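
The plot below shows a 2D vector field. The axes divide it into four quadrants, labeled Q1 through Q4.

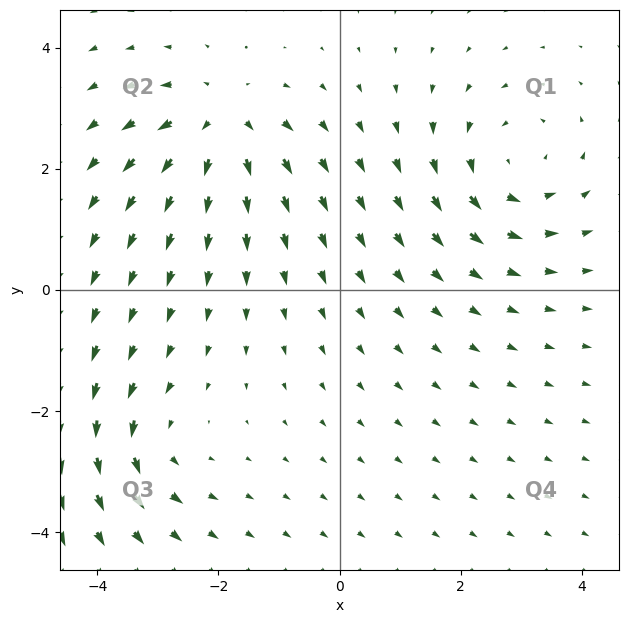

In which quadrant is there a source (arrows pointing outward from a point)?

Q2

The source sits at approximately (-2.0, 2.7), which lies in quadrant Q2. The divergence there is about +5, positive as expected for a source.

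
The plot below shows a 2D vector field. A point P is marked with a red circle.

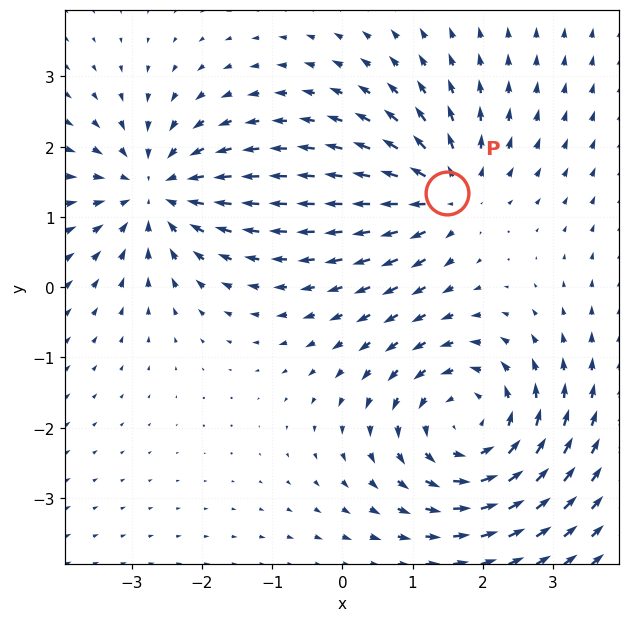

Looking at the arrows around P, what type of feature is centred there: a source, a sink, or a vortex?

source

At P (1.5, 1.3) the arrows spread outward. Divergence about +5, curl ≈0 — positive divergence with near-zero curl is a source.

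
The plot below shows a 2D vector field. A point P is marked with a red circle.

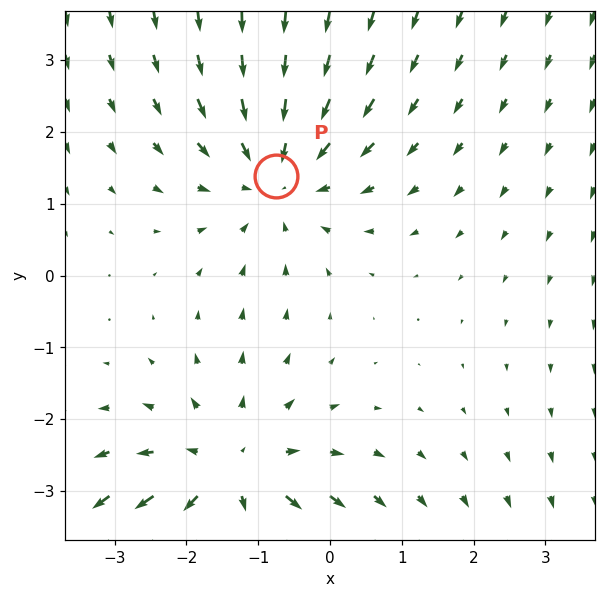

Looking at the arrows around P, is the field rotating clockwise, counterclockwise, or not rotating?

Near P at (-0.7, 1.4) the arrows show no circulation. The curl there is ≈0.

not rotating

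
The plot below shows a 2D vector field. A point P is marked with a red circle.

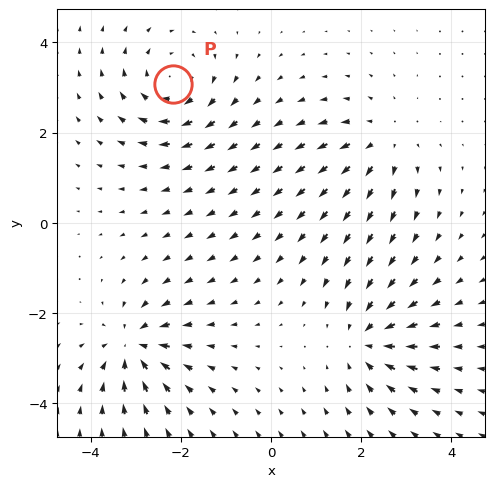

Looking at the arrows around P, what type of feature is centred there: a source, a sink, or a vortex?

vortex

At P (-2.2, 3.1) the arrows circulate clockwise. Divergence ≈0, curl about -5 — near-zero divergence with nonzero curl is a vortex.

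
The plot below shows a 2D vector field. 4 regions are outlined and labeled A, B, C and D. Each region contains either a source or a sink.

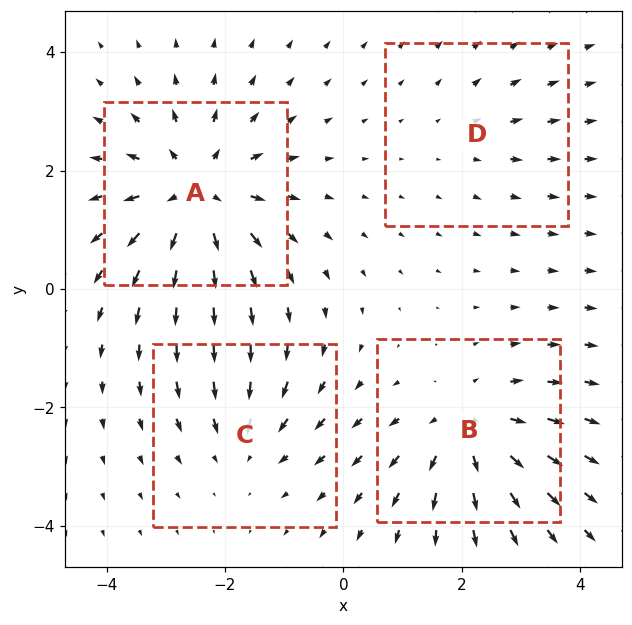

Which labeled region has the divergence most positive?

Divergence at each region's feature centre — A: about +6, B: about +5, C: about -3, D: about +2. Region A is most positive.

A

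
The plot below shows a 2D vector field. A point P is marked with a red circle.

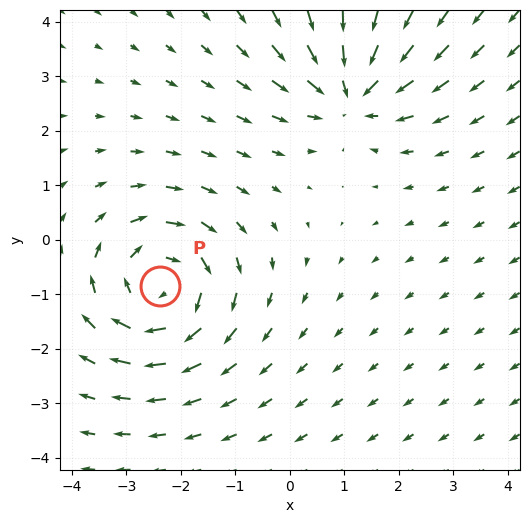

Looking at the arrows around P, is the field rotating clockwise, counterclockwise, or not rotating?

clockwise

Near P at (-2.4, -0.8) the arrows circulate clockwise. The curl (z-component) there is about -4; negative curl means clockwise rotation.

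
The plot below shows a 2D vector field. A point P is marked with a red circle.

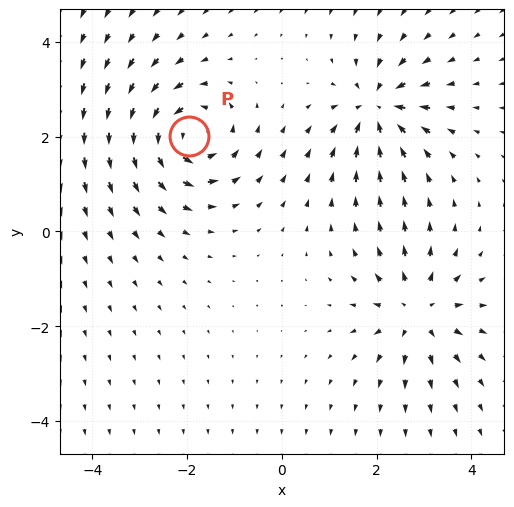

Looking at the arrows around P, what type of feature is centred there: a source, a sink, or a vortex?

At P (-2.0, 2.0) the arrows circulate counterclockwise. Divergence ≈0, curl about +4 — near-zero divergence with nonzero curl is a vortex.

vortex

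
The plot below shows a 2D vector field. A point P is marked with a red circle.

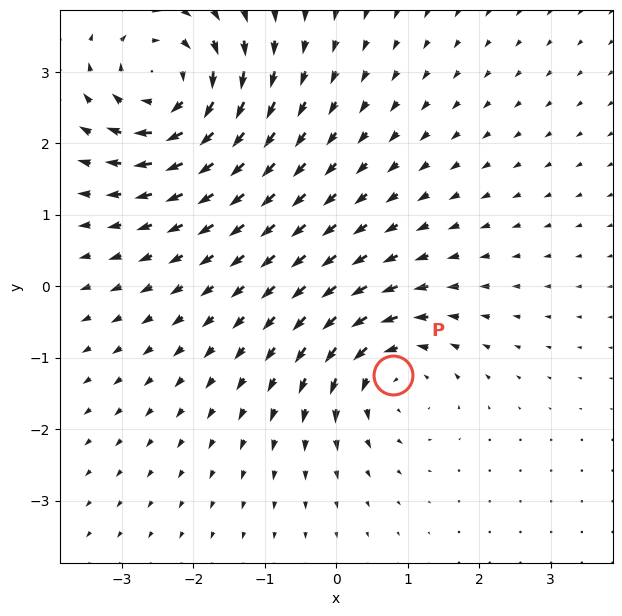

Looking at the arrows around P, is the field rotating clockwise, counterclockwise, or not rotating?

Near P at (0.8, -1.2) the arrows circulate counterclockwise. The curl (z-component) there is about +4; positive curl means counterclockwise rotation.

counterclockwise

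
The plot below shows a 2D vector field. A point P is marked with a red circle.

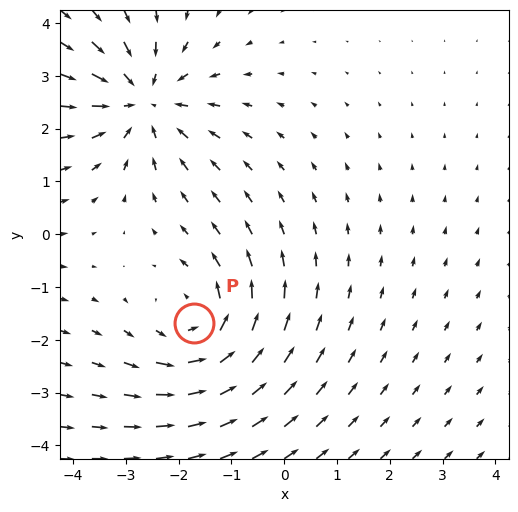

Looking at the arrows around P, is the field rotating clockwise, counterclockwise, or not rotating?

counterclockwise

Near P at (-1.7, -1.7) the arrows circulate counterclockwise. The curl (z-component) there is about +3; positive curl means counterclockwise rotation.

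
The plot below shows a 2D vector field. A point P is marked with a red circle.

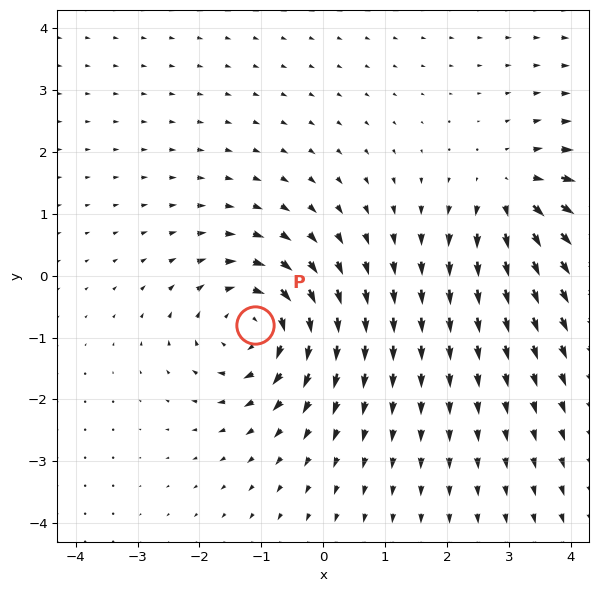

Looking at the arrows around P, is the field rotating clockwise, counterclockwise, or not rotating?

clockwise

Near P at (-1.1, -0.8) the arrows circulate clockwise. The curl (z-component) there is about -5; negative curl means clockwise rotation.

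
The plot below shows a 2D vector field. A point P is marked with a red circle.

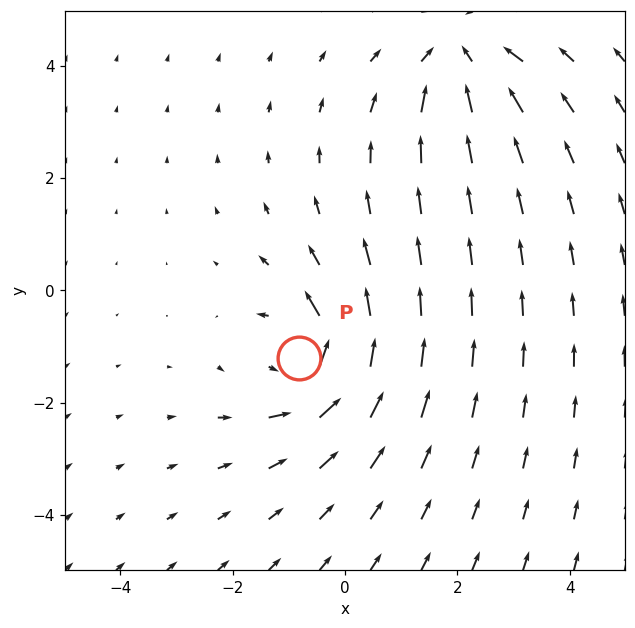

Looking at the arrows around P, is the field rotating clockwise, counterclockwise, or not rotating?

Near P at (-0.8, -1.2) the arrows circulate counterclockwise. The curl (z-component) there is about +6; positive curl means counterclockwise rotation.

counterclockwise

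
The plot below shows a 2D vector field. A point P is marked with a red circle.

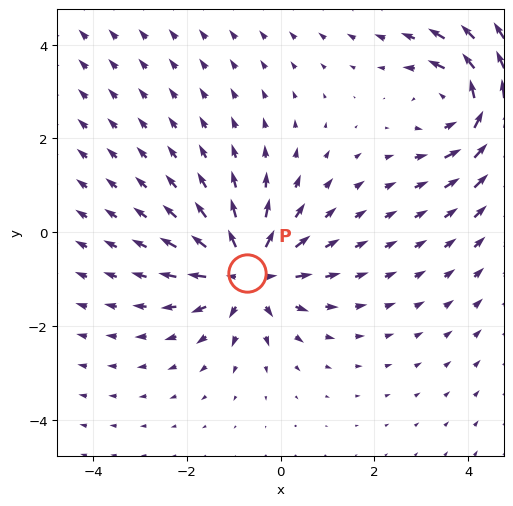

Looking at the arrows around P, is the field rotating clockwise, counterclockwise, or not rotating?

not rotating

Near P at (-0.7, -0.9) the arrows show no circulation. The curl there is ≈0.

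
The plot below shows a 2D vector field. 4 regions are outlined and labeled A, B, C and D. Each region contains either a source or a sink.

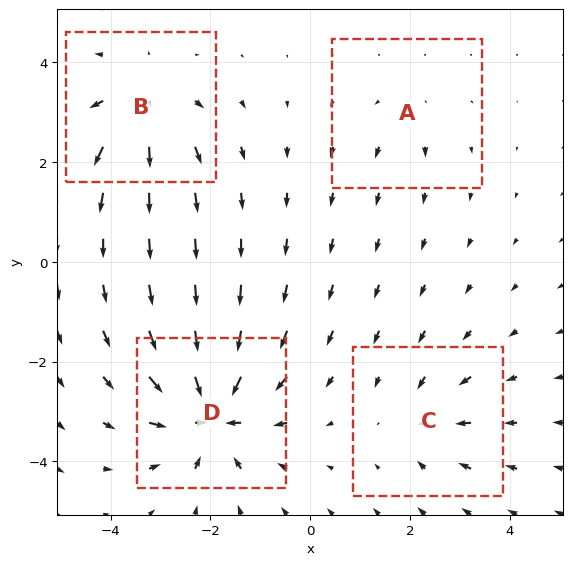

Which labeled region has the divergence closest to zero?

Divergence at each region's feature centre — A: about +2, B: about +5, C: about -4, D: about -8. Region A is closest to zero.

A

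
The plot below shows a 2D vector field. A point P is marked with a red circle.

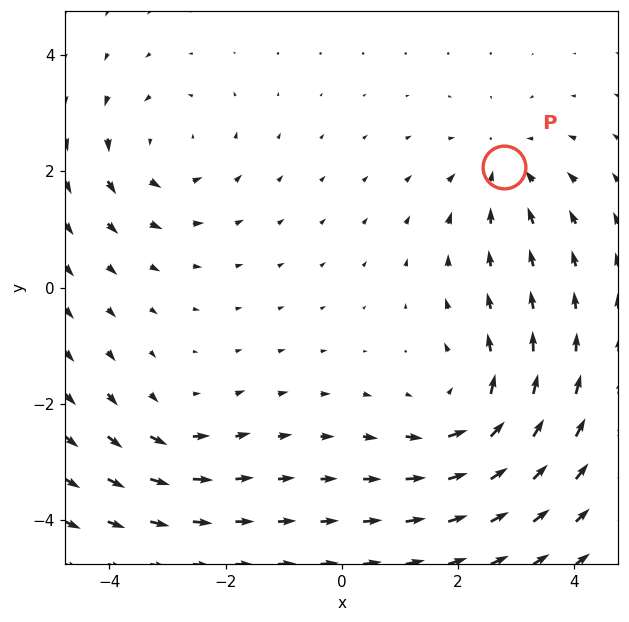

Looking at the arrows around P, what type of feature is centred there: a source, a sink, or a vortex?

At P (2.8, 2.1) the arrows converge inward. Divergence about -3, curl ≈0 — negative divergence with near-zero curl is a sink.

sink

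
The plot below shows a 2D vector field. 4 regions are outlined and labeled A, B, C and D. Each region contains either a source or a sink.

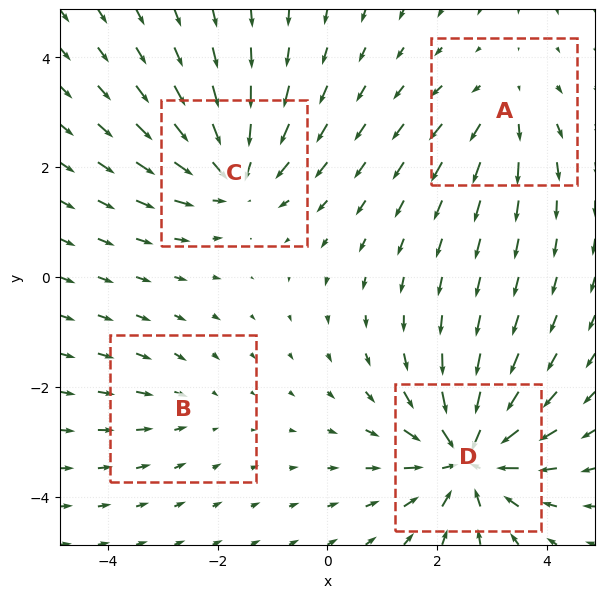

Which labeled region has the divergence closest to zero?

Divergence at each region's feature centre — A: about +3, B: about -2, C: about -5, D: about -7. Region B is closest to zero.

B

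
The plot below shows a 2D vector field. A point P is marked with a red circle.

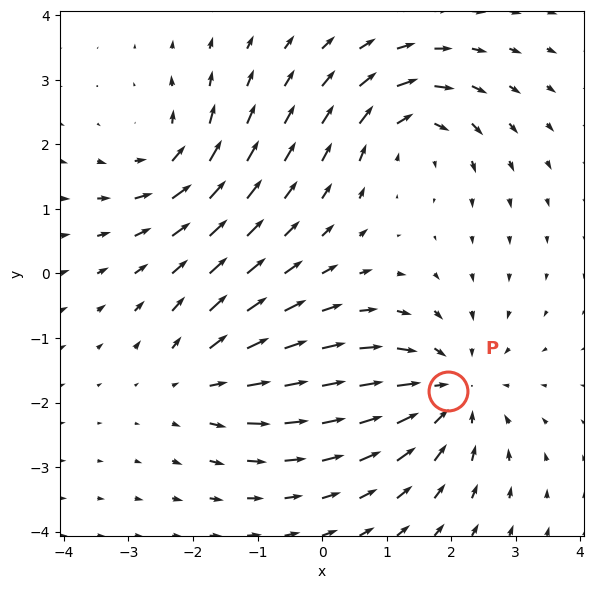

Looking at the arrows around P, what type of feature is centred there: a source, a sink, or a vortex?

At P (2.0, -1.8) the arrows converge inward. Divergence about -4, curl ≈0 — negative divergence with near-zero curl is a sink.

sink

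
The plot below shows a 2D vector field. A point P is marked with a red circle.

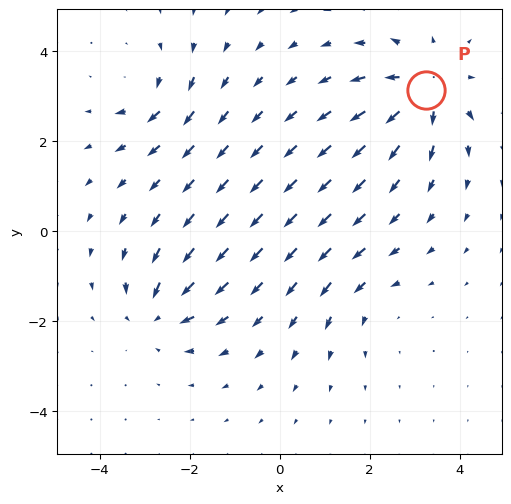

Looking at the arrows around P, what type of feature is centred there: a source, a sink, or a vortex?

At P (3.2, 3.1) the arrows spread outward. Divergence about +5, curl ≈0 — positive divergence with near-zero curl is a source.

source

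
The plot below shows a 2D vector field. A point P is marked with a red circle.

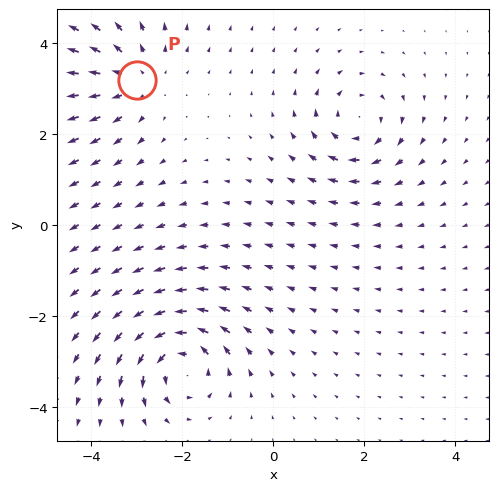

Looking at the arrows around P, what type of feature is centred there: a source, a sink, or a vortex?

At P (-3.0, 3.2) the arrows spread outward. Divergence about +4, curl ≈0 — positive divergence with near-zero curl is a source.

source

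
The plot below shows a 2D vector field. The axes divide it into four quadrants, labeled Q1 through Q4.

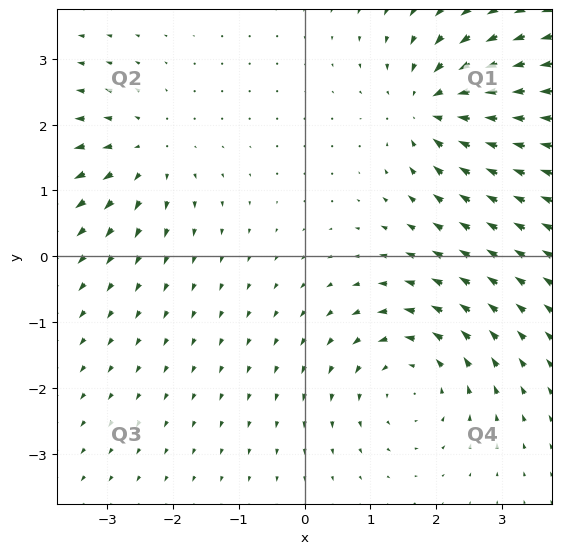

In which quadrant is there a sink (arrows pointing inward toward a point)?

The sink sits at approximately (1.9, 2.3), which lies in quadrant Q1. The divergence there is about -5, negative as expected for a sink.

Q1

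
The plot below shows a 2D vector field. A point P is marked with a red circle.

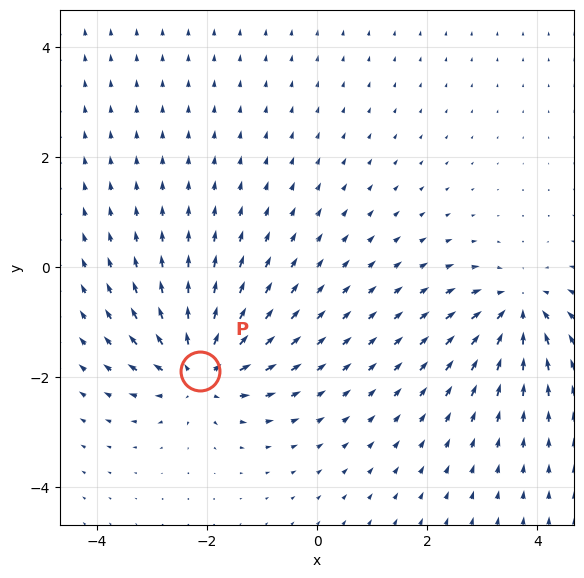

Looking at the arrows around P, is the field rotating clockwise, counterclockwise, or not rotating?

Near P at (-2.1, -1.9) the arrows show no circulation. The curl there is ≈0.

not rotating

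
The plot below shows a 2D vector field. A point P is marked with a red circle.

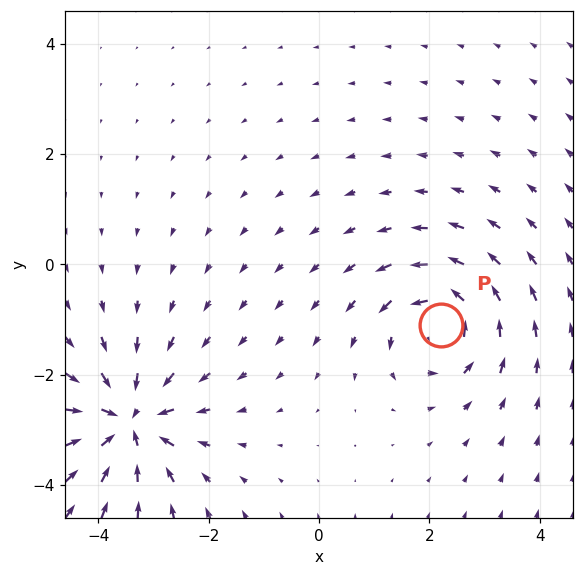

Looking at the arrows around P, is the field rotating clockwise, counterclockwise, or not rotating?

Near P at (2.2, -1.1) the arrows circulate counterclockwise. The curl (z-component) there is about +6; positive curl means counterclockwise rotation.

counterclockwise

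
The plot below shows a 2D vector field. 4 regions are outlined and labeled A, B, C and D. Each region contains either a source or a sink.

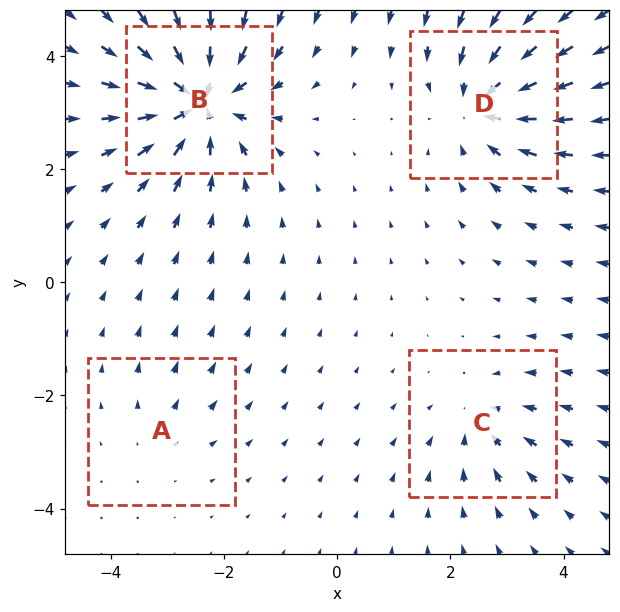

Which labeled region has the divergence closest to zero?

A

Divergence at each region's feature centre — A: about +2, B: about -8, C: about -4, D: about -6. Region A is closest to zero.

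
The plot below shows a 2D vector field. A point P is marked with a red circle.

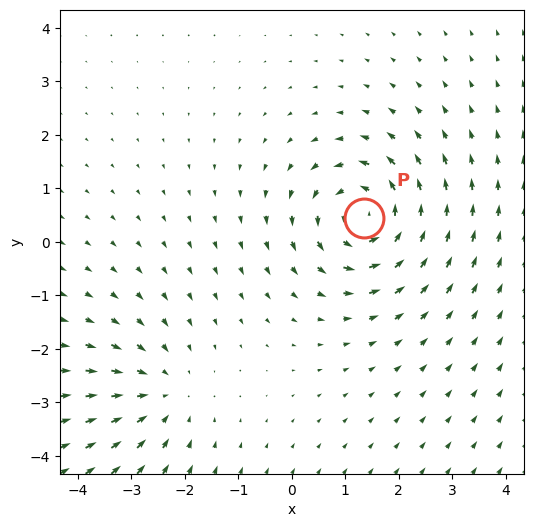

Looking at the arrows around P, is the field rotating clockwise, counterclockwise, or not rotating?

counterclockwise

Near P at (1.3, 0.4) the arrows circulate counterclockwise. The curl (z-component) there is about +4; positive curl means counterclockwise rotation.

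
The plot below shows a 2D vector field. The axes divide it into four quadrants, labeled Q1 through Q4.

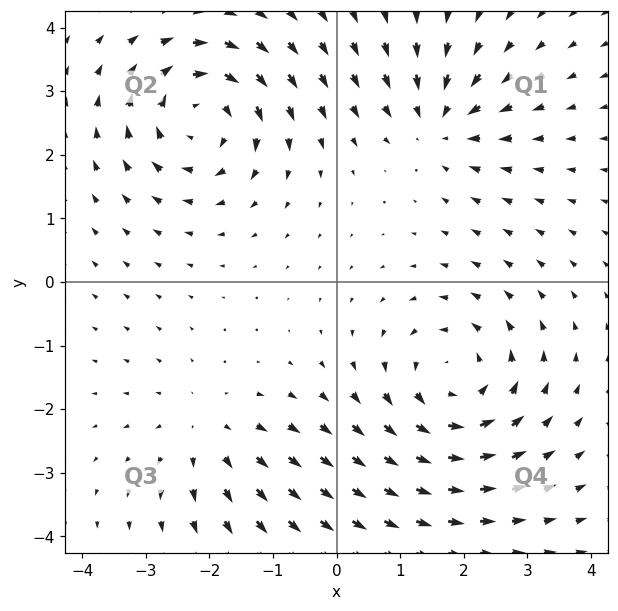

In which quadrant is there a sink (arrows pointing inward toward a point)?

The sink sits at approximately (1.6, 2.5), which lies in quadrant Q1. The divergence there is about -3, negative as expected for a sink.

Q1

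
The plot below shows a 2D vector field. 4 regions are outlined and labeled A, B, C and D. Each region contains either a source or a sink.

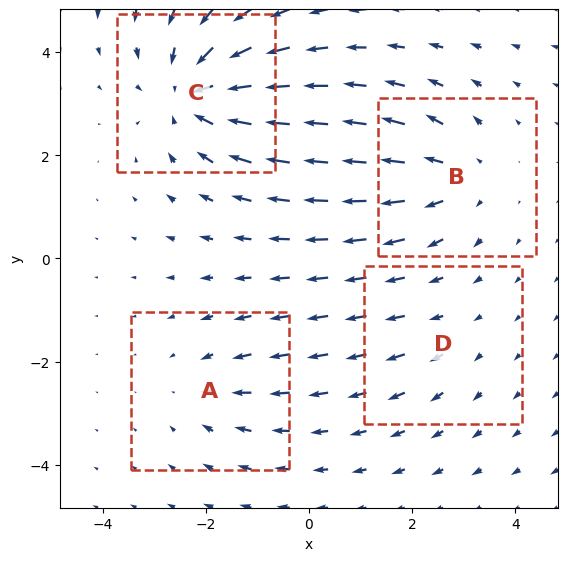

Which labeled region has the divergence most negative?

Divergence at each region's feature centre — A: about -3, B: about +4, C: about -6, D: about +2. Region C is most negative.

C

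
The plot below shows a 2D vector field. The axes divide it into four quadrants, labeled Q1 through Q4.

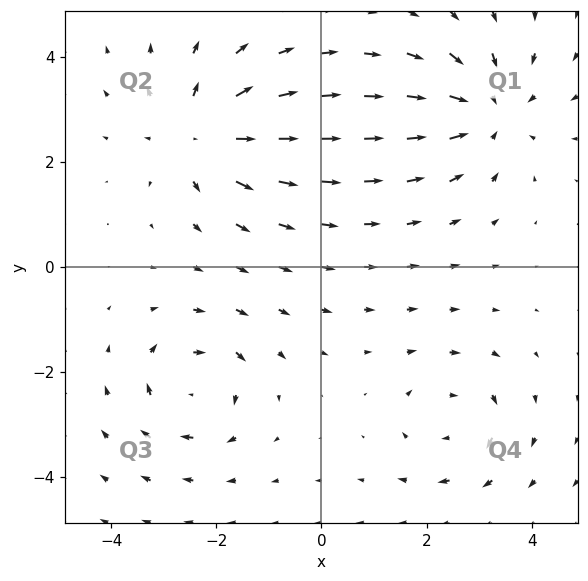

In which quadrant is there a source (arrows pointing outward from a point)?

The source sits at approximately (-2.3, 2.5), which lies in quadrant Q2. The divergence there is about +4, positive as expected for a source.

Q2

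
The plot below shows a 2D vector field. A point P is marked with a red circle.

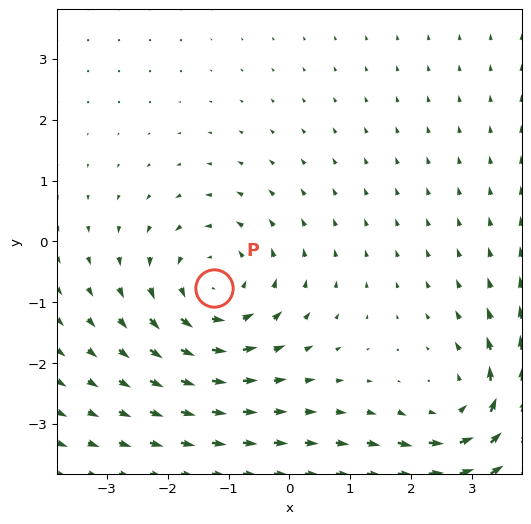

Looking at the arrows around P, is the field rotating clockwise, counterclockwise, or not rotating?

Near P at (-1.2, -0.8) the arrows circulate counterclockwise. The curl (z-component) there is about +4; positive curl means counterclockwise rotation.

counterclockwise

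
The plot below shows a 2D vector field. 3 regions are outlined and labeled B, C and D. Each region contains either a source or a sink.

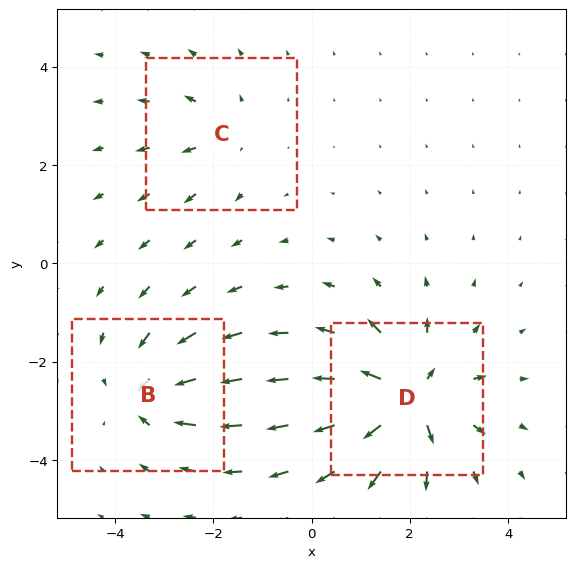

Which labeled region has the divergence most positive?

D

Divergence at each region's feature centre — B: about -4, C: about +2, D: about +6. Region D is most positive.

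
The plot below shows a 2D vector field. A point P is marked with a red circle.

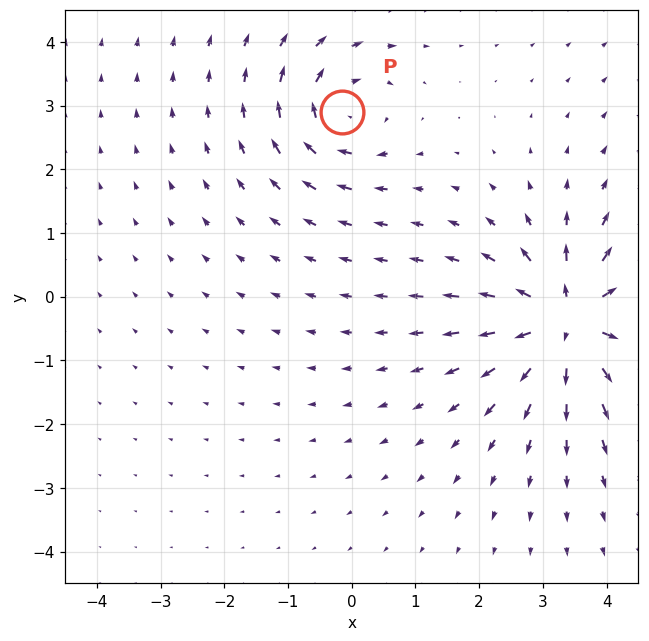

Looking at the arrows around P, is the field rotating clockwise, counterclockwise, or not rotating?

clockwise

Near P at (-0.2, 2.9) the arrows circulate clockwise. The curl (z-component) there is about -4; negative curl means clockwise rotation.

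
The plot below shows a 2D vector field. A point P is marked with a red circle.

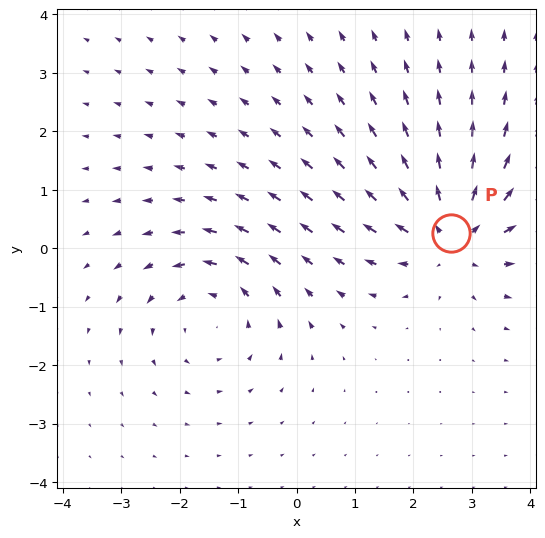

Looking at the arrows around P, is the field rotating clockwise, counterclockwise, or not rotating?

not rotating

Near P at (2.6, 0.3) the arrows show no circulation. The curl there is ≈0.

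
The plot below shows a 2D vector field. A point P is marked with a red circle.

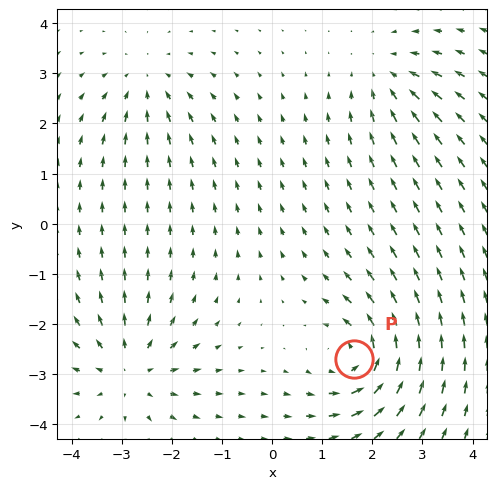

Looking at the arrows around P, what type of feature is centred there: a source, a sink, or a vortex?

vortex

At P (1.6, -2.7) the arrows circulate counterclockwise. Divergence ≈0, curl about +7 — near-zero divergence with nonzero curl is a vortex.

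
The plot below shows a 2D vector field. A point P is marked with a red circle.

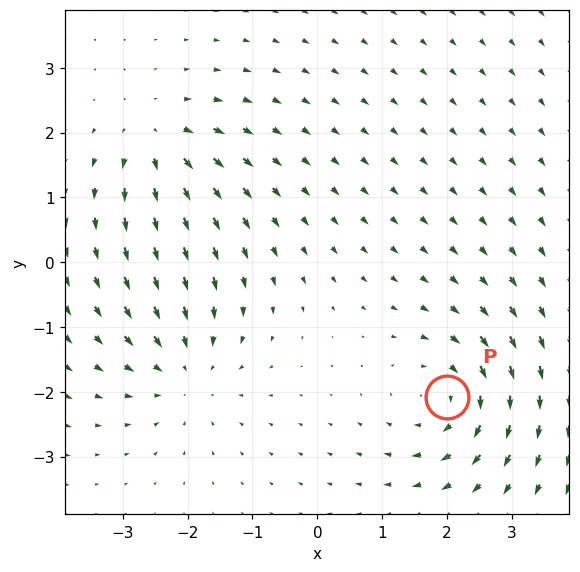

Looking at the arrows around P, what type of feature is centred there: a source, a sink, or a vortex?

vortex

At P (2.0, -2.1) the arrows circulate clockwise. Divergence ≈0, curl about -4 — near-zero divergence with nonzero curl is a vortex.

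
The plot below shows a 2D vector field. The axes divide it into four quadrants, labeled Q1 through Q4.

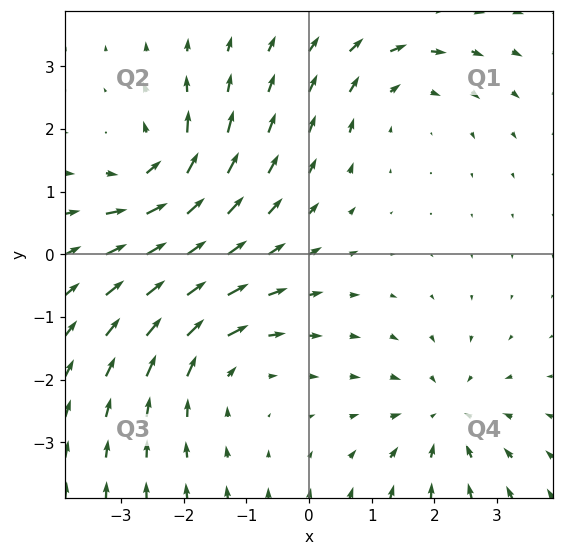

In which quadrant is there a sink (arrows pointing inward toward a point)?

Q4

The sink sits at approximately (2.2, -2.6), which lies in quadrant Q4. The divergence there is about -4, negative as expected for a sink.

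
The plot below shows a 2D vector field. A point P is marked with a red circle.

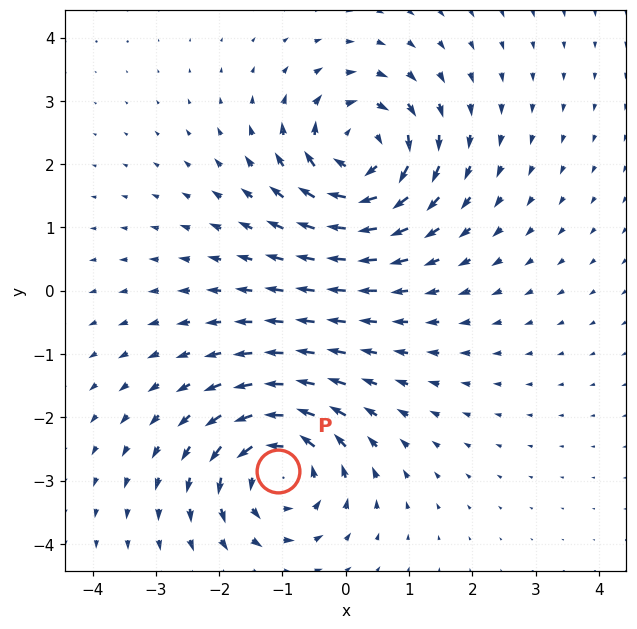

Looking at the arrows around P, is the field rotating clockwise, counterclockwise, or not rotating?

Near P at (-1.1, -2.8) the arrows circulate counterclockwise. The curl (z-component) there is about +6; positive curl means counterclockwise rotation.

counterclockwise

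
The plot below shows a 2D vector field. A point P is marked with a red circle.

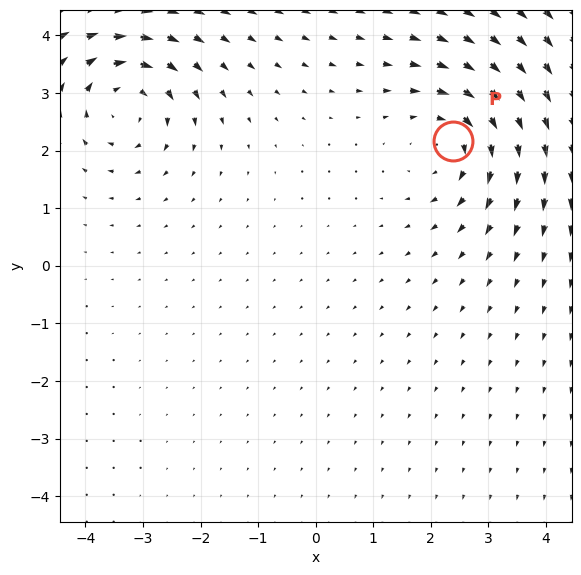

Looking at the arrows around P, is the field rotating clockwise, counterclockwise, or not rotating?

clockwise

Near P at (2.4, 2.2) the arrows circulate clockwise. The curl (z-component) there is about -5; negative curl means clockwise rotation.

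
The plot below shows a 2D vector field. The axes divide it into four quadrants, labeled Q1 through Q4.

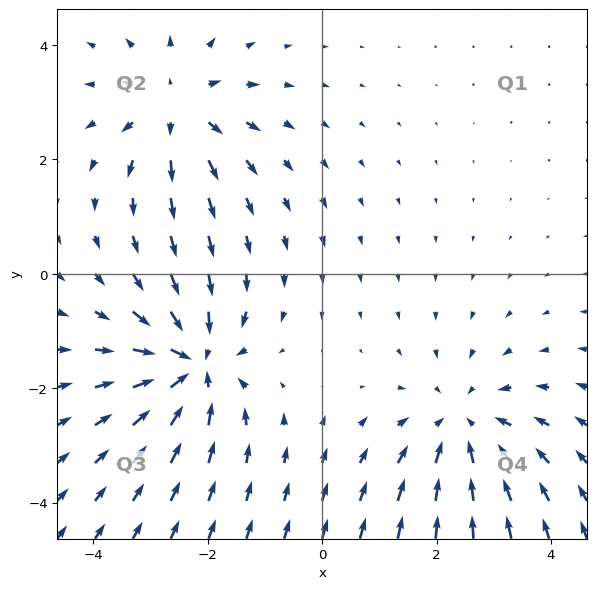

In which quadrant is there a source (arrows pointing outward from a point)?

Q2

The source sits at approximately (-2.6, 2.9), which lies in quadrant Q2. The divergence there is about +3, positive as expected for a source.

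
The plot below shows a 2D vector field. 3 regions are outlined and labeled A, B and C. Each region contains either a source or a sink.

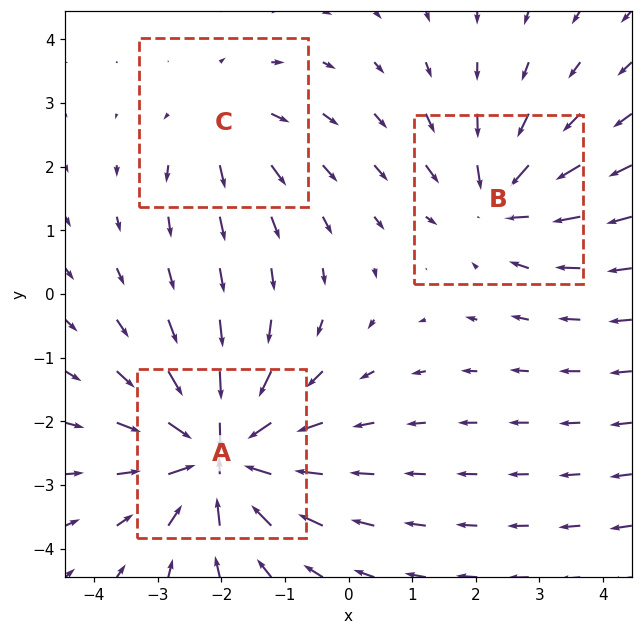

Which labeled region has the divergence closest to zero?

Divergence at each region's feature centre — A: about -5, B: about -3, C: about +2. Region C is closest to zero.

C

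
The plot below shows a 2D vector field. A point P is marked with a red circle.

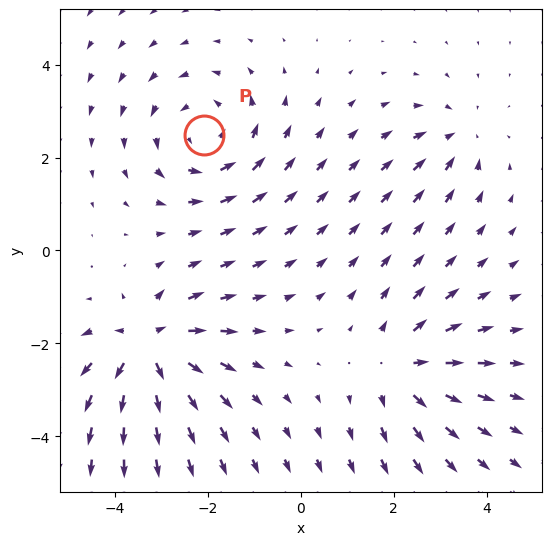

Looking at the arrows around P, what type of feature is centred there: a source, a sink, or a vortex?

vortex

At P (-2.1, 2.5) the arrows circulate counterclockwise. Divergence ≈0, curl about +4 — near-zero divergence with nonzero curl is a vortex.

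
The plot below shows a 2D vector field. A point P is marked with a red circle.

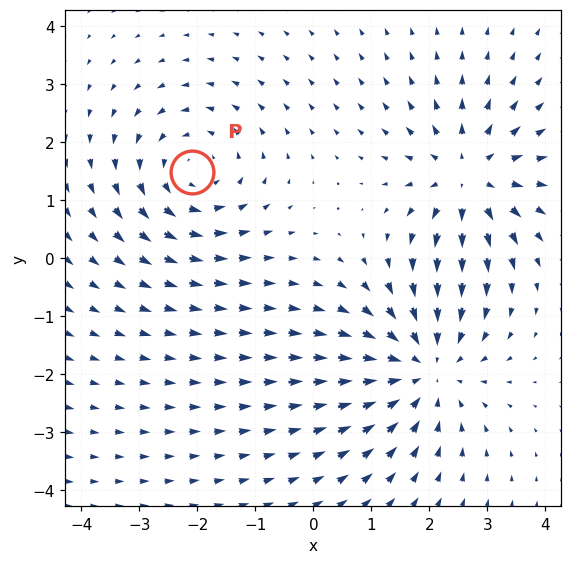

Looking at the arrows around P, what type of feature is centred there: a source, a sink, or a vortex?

At P (-2.1, 1.5) the arrows circulate counterclockwise. Divergence ≈0, curl about +3 — near-zero divergence with nonzero curl is a vortex.

vortex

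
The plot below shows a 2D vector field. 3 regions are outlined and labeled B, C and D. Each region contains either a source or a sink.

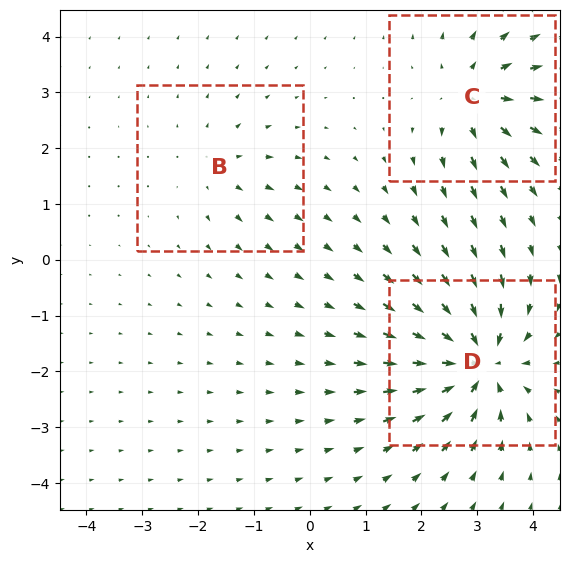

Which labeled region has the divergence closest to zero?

Divergence at each region's feature centre — B: about +2, C: about +4, D: about -7. Region B is closest to zero.

B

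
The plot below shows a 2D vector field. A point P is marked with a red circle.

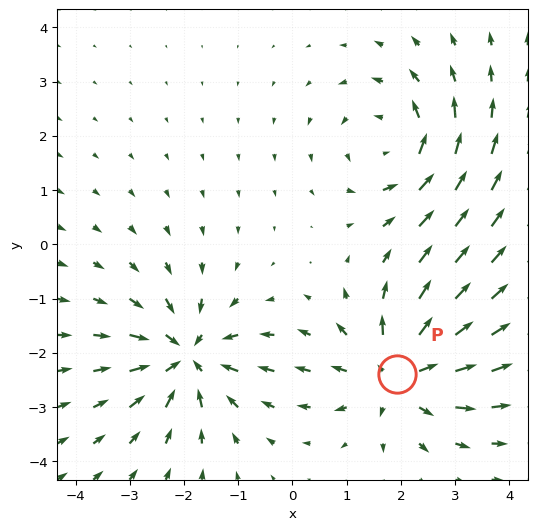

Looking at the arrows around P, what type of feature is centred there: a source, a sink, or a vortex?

At P (1.9, -2.4) the arrows spread outward. Divergence about +4, curl ≈0 — positive divergence with near-zero curl is a source.

source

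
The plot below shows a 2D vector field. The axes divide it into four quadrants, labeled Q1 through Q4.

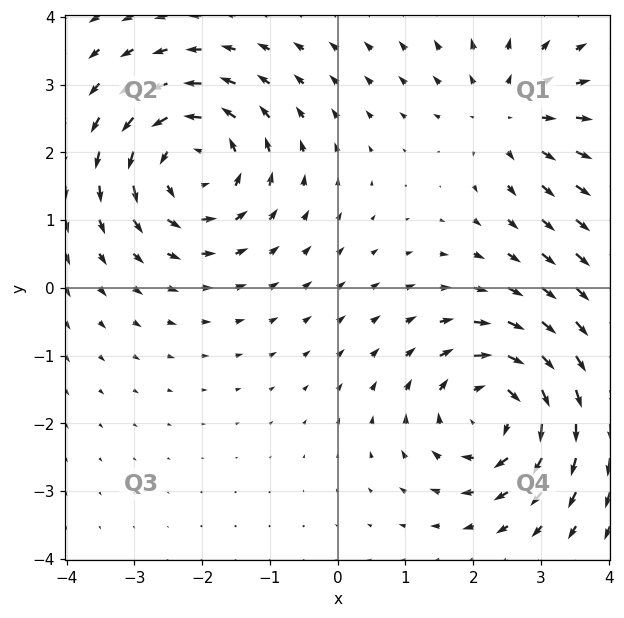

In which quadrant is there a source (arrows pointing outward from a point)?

Q1

The source sits at approximately (2.5, 2.6), which lies in quadrant Q1. The divergence there is about +3, positive as expected for a source.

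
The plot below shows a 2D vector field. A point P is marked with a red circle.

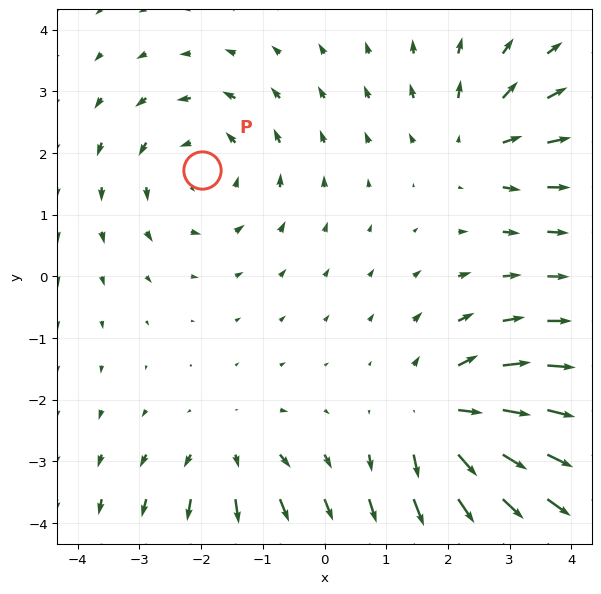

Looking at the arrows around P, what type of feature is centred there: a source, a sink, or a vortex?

At P (-2.0, 1.7) the arrows circulate counterclockwise. Divergence ≈0, curl about +3 — near-zero divergence with nonzero curl is a vortex.

vortex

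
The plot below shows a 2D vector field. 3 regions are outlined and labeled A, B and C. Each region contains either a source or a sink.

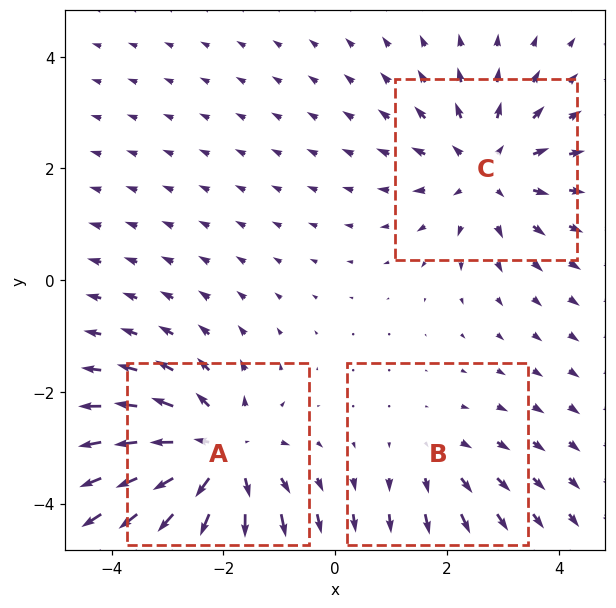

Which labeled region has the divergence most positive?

A

Divergence at each region's feature centre — A: about +4, B: about +2, C: about +3. Region A is most positive.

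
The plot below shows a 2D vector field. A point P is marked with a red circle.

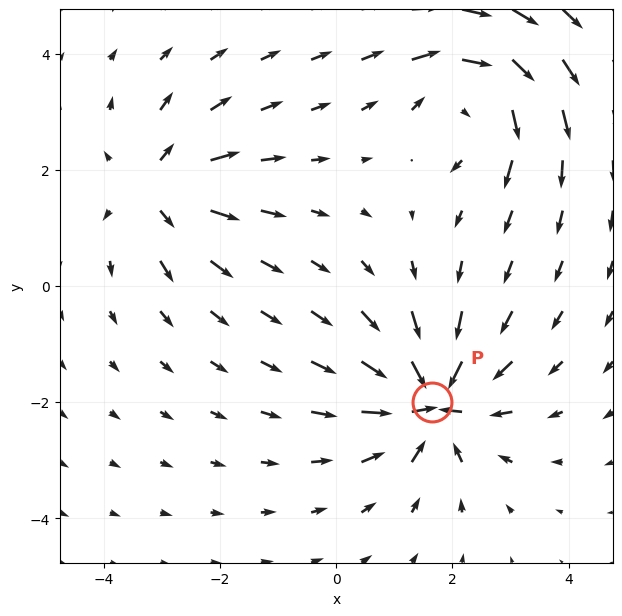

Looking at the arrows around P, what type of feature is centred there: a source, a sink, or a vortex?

sink

At P (1.6, -2.0) the arrows converge inward. Divergence about -6, curl ≈0 — negative divergence with near-zero curl is a sink.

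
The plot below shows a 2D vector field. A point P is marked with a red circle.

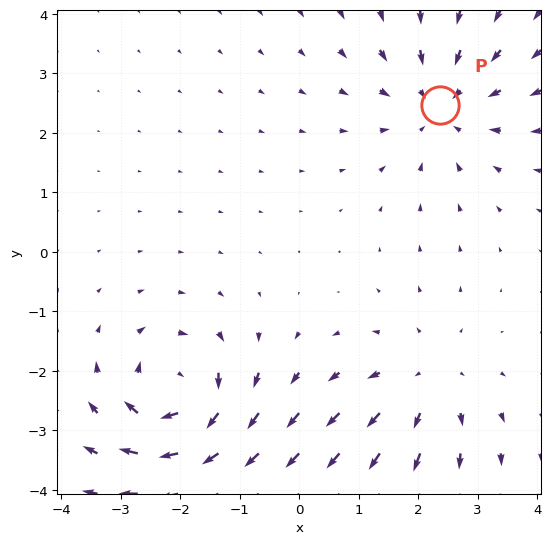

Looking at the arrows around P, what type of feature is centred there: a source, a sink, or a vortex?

sink

At P (2.4, 2.5) the arrows converge inward. Divergence about -3, curl ≈0 — negative divergence with near-zero curl is a sink.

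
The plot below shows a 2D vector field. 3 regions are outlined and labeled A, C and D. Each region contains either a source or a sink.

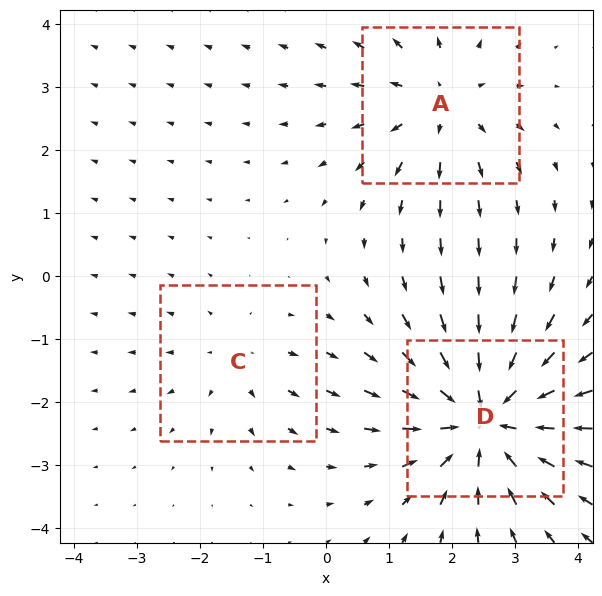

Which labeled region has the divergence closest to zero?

Divergence at each region's feature centre — A: about +3, C: about +2, D: about -5. Region C is closest to zero.

C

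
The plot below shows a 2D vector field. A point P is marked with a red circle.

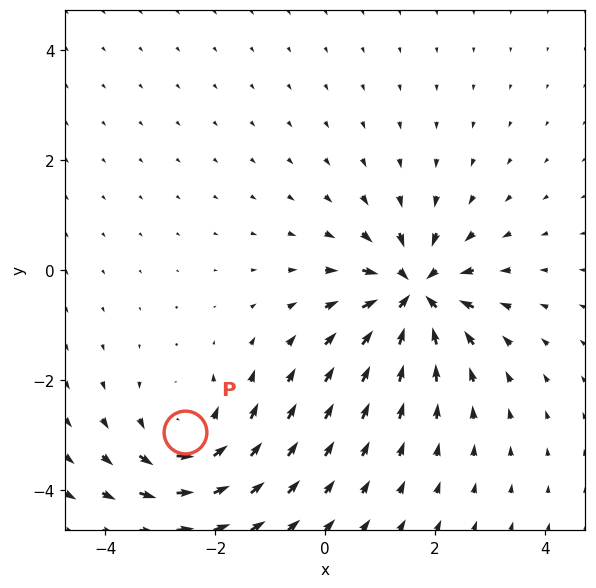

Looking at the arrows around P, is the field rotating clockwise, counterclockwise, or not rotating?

counterclockwise

Near P at (-2.5, -2.9) the arrows circulate counterclockwise. The curl (z-component) there is about +4; positive curl means counterclockwise rotation.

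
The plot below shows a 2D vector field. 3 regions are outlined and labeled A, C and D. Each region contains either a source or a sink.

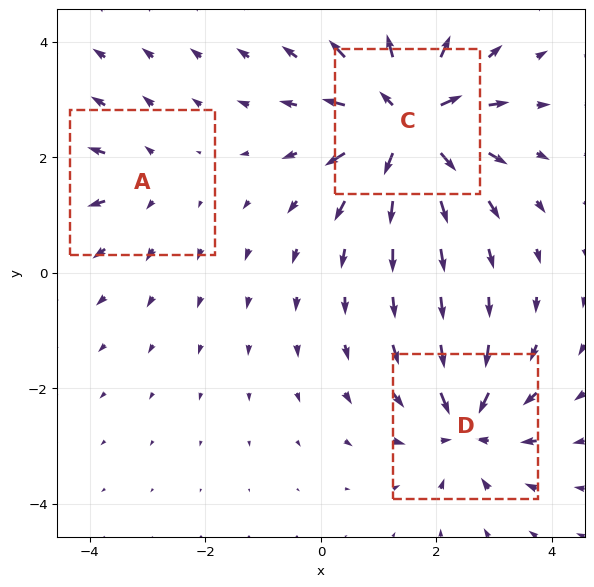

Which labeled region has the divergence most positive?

C

Divergence at each region's feature centre — A: about +2, C: about +6, D: about -4. Region C is most positive.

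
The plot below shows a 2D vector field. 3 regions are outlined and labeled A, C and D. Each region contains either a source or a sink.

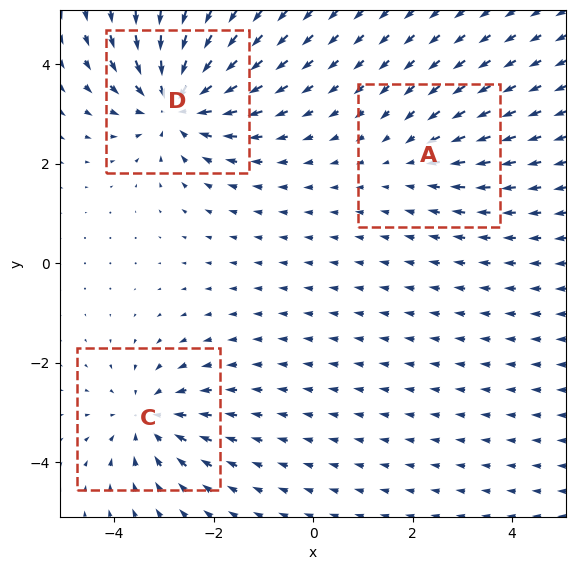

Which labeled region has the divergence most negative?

D

Divergence at each region's feature centre — A: about -2, C: about -3, D: about -5. Region D is most negative.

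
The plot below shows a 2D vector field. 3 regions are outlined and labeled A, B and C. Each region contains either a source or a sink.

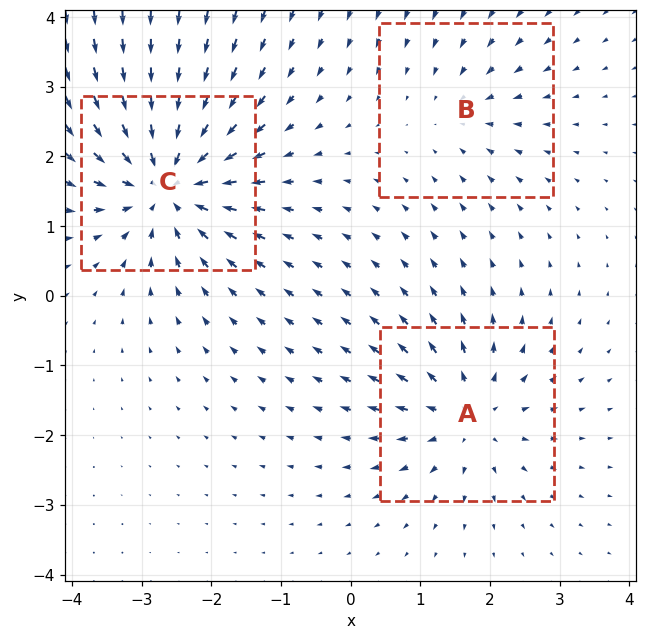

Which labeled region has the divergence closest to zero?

B

Divergence at each region's feature centre — A: about +4, B: about -2, C: about -6. Region B is closest to zero.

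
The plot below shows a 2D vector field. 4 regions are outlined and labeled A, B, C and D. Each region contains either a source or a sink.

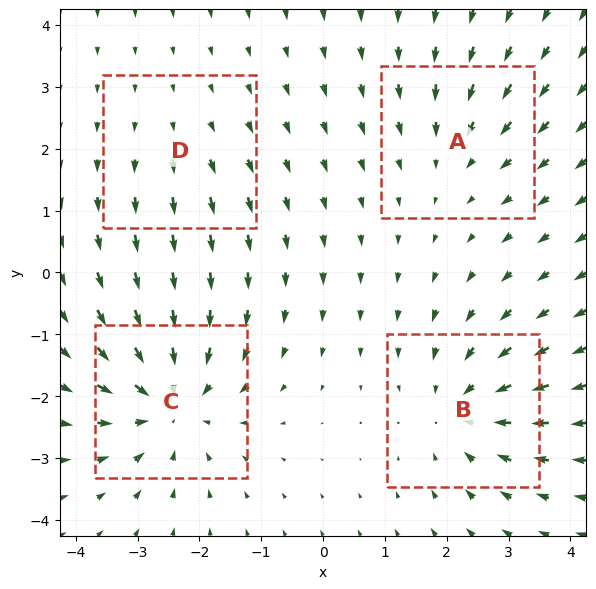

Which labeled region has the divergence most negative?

Divergence at each region's feature centre — A: about -3, B: about -4, C: about -6, D: about +2. Region C is most negative.

C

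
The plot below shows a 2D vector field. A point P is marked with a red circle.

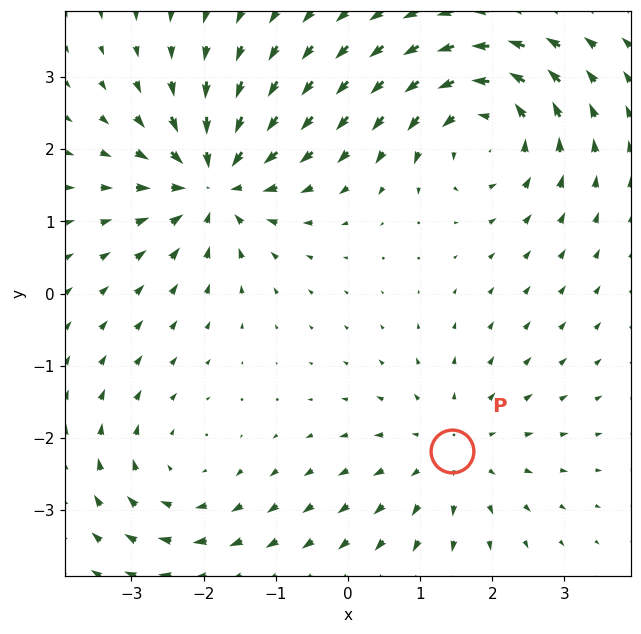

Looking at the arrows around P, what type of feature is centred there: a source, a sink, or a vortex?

At P (1.4, -2.2) the arrows spread outward. Divergence about +3, curl ≈0 — positive divergence with near-zero curl is a source.

source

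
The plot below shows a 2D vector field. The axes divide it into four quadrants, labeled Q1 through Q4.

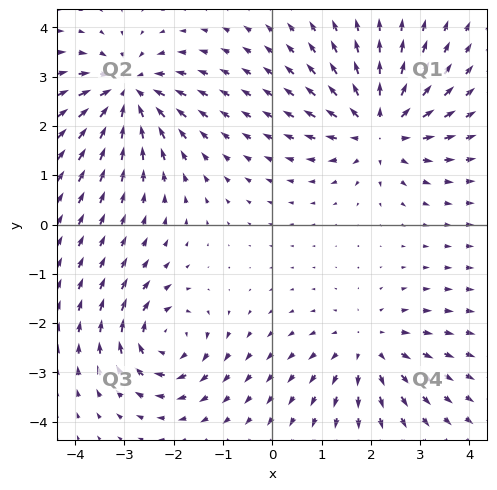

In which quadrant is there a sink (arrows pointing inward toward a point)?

The sink sits at approximately (-3.0, 2.7), which lies in quadrant Q2. The divergence there is about -6, negative as expected for a sink.

Q2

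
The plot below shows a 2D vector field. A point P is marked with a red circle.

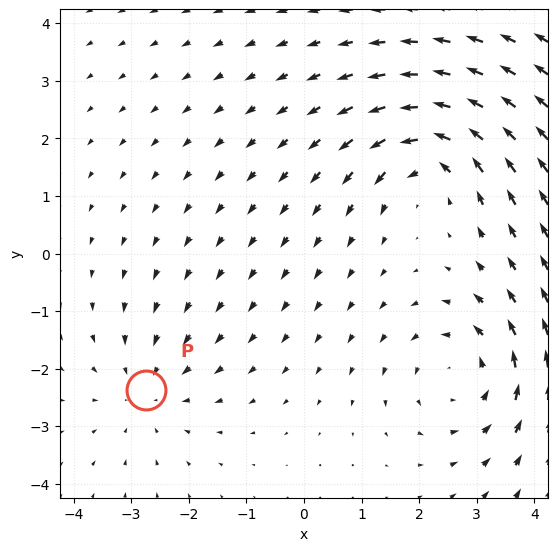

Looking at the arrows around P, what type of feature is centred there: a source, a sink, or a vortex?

At P (-2.7, -2.4) the arrows converge inward. Divergence about -3, curl ≈0 — negative divergence with near-zero curl is a sink.

sink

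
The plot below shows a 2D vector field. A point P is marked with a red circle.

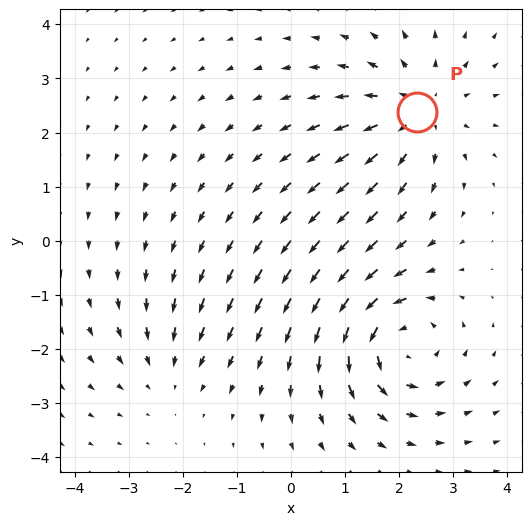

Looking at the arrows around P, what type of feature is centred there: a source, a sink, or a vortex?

source

At P (2.3, 2.4) the arrows spread outward. Divergence about +4, curl ≈0 — positive divergence with near-zero curl is a source.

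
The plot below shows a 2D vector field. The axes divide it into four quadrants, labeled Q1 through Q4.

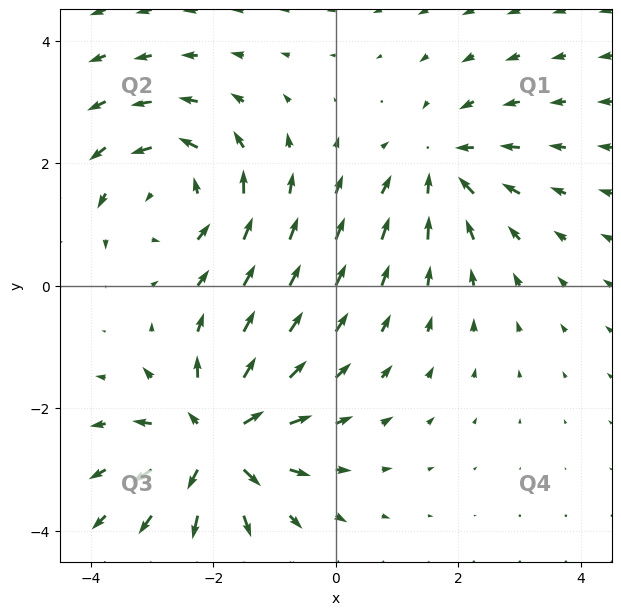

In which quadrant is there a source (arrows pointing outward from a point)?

Q3

The source sits at approximately (-2.0, -2.5), which lies in quadrant Q3. The divergence there is about +6, positive as expected for a source.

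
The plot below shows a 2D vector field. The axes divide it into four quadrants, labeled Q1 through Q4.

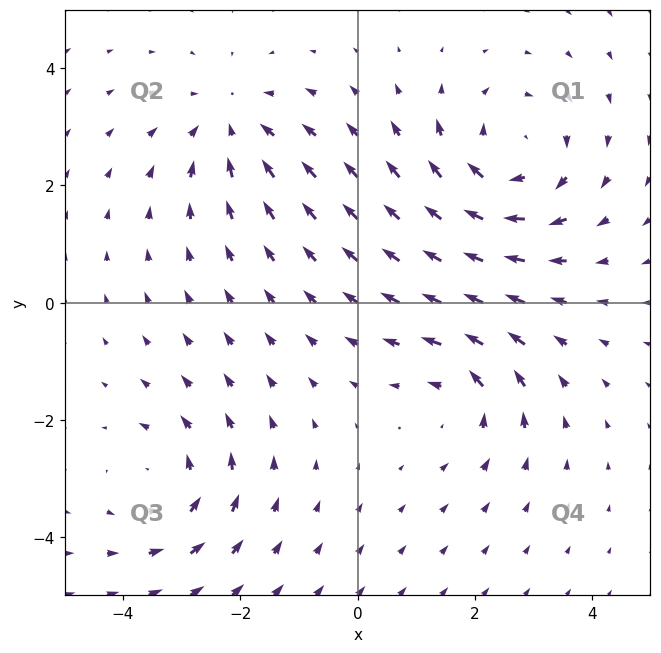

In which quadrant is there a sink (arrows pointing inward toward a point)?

Q2

The sink sits at approximately (-2.2, 3.0), which lies in quadrant Q2. The divergence there is about -3, negative as expected for a sink.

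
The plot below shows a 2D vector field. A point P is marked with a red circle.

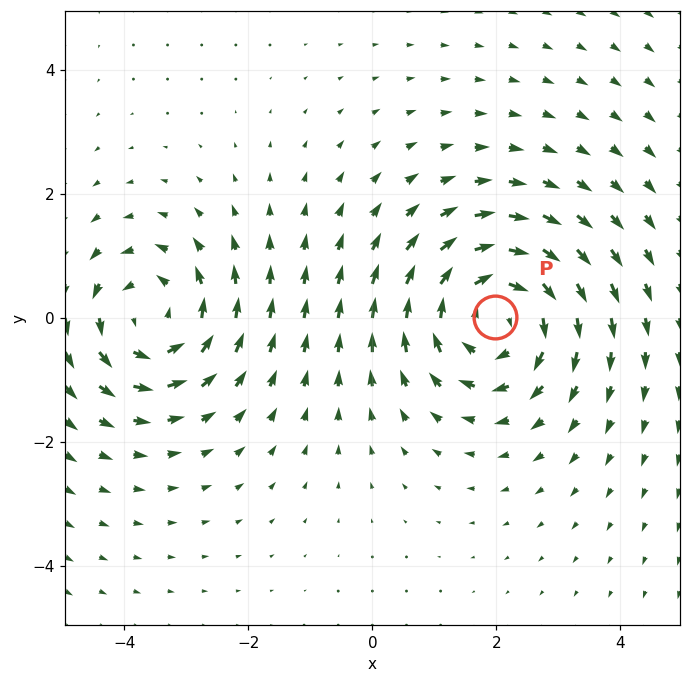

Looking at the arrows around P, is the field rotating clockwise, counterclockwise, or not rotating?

clockwise

Near P at (2.0, 0.0) the arrows circulate clockwise. The curl (z-component) there is about -3; negative curl means clockwise rotation.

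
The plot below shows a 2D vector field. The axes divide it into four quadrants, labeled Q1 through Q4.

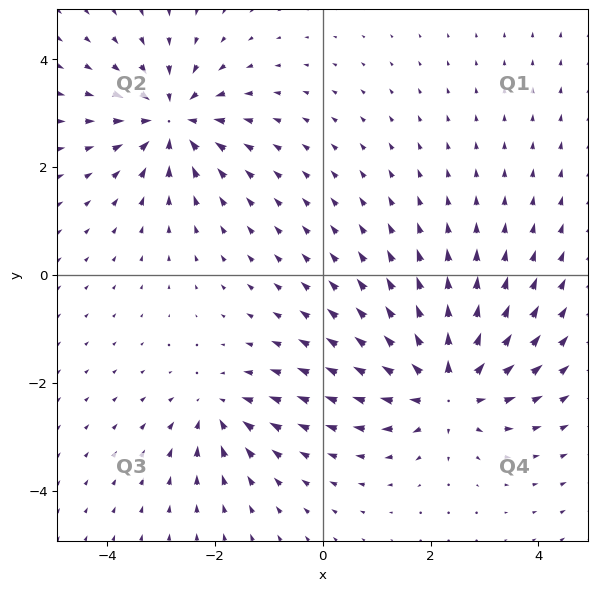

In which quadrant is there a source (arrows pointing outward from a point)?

Q4

The source sits at approximately (2.3, -2.1), which lies in quadrant Q4. The divergence there is about +5, positive as expected for a source.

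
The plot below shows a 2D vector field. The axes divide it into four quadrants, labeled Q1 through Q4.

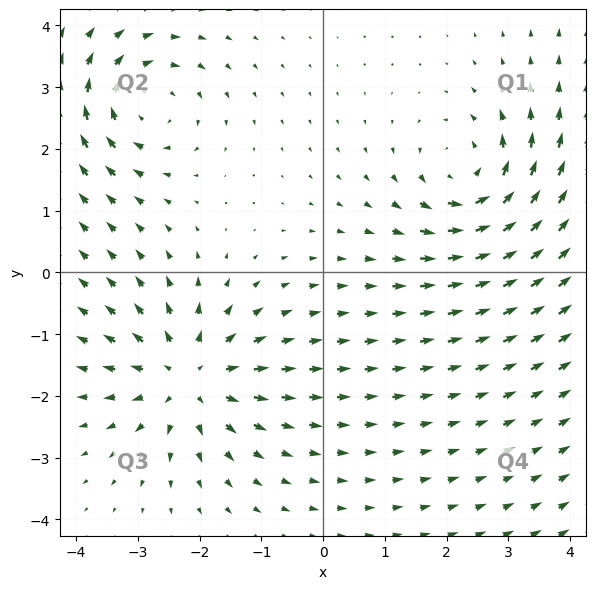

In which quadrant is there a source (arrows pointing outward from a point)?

The source sits at approximately (-2.2, -1.7), which lies in quadrant Q3. The divergence there is about +5, positive as expected for a source.

Q3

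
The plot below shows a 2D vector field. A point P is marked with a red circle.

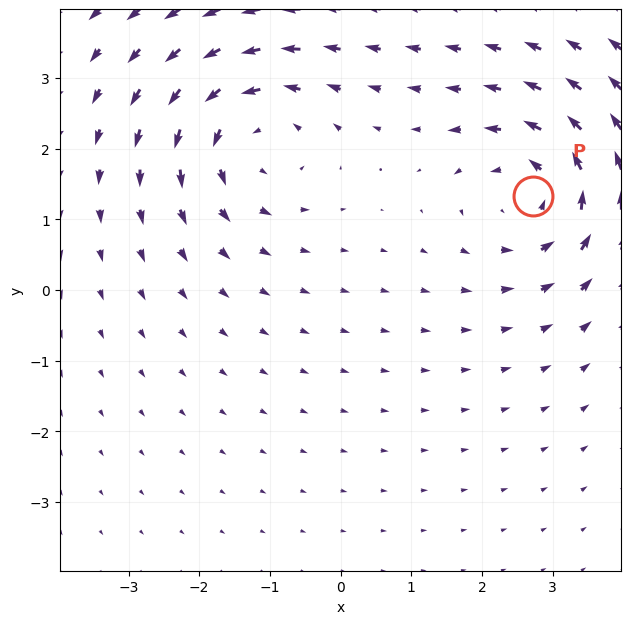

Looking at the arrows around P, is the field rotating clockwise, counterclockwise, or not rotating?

counterclockwise

Near P at (2.7, 1.3) the arrows circulate counterclockwise. The curl (z-component) there is about +5; positive curl means counterclockwise rotation.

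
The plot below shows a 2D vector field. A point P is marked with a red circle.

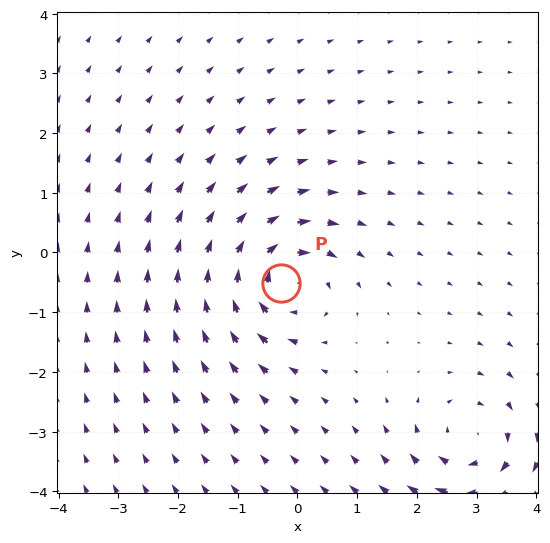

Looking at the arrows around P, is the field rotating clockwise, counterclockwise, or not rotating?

clockwise

Near P at (-0.3, -0.5) the arrows circulate clockwise. The curl (z-component) there is about -6; negative curl means clockwise rotation.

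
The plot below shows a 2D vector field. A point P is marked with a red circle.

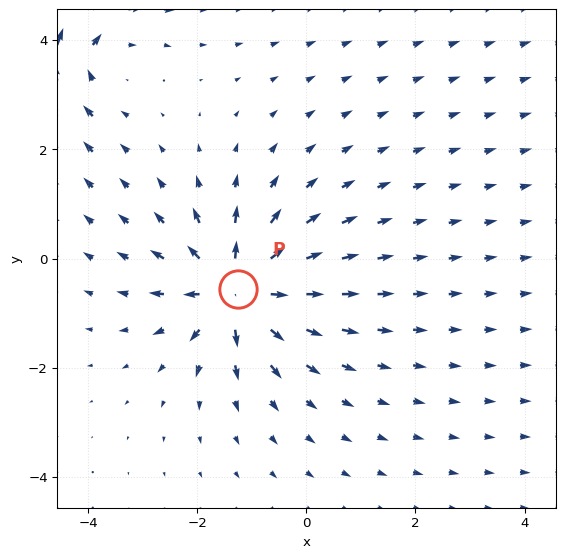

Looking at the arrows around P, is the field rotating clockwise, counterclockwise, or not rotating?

not rotating

Near P at (-1.3, -0.6) the arrows show no circulation. The curl there is ≈0.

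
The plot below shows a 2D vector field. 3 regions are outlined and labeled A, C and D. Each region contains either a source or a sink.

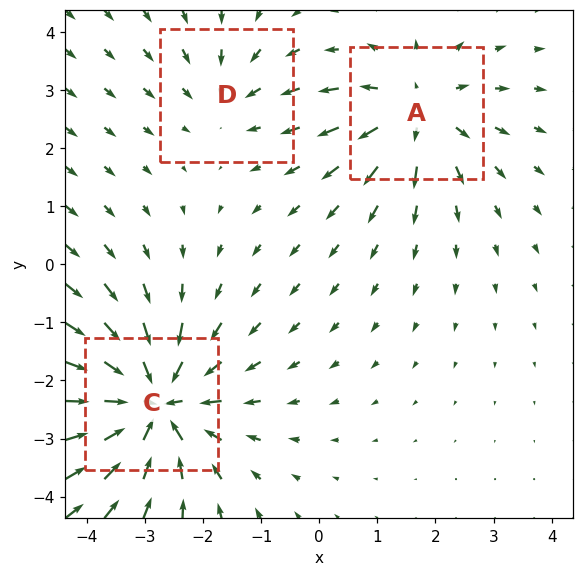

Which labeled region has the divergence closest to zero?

D

Divergence at each region's feature centre — A: about +3, C: about -5, D: about -2. Region D is closest to zero.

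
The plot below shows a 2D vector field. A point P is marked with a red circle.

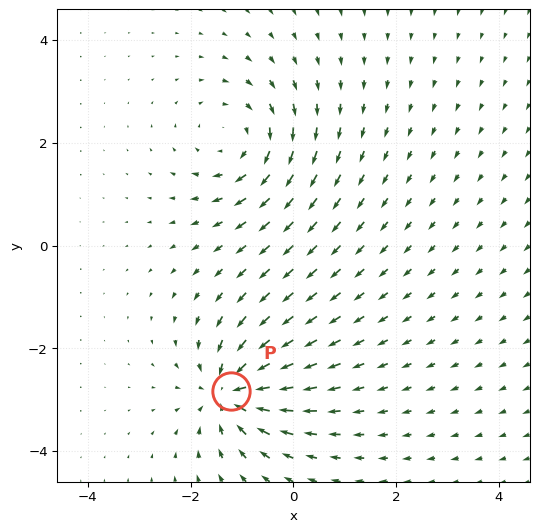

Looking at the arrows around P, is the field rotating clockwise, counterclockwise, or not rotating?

Near P at (-1.2, -2.8) the arrows show no circulation. The curl there is ≈0.

not rotating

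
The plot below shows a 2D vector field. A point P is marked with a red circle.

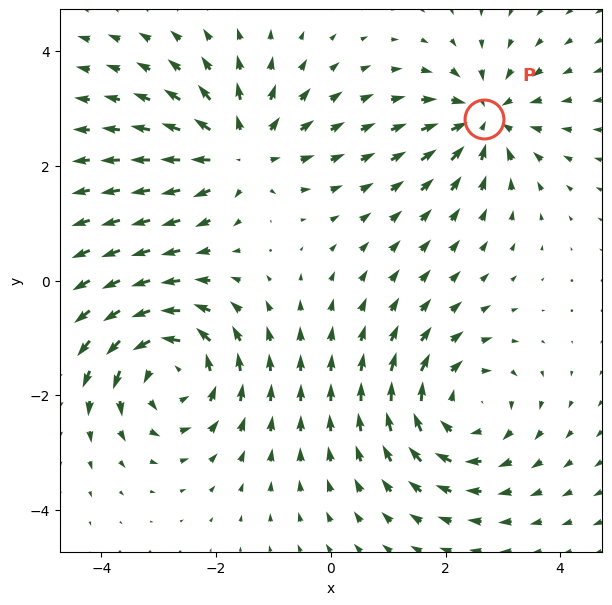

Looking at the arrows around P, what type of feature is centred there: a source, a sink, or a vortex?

At P (2.7, 2.8) the arrows converge inward. Divergence about -5, curl ≈0 — negative divergence with near-zero curl is a sink.

sink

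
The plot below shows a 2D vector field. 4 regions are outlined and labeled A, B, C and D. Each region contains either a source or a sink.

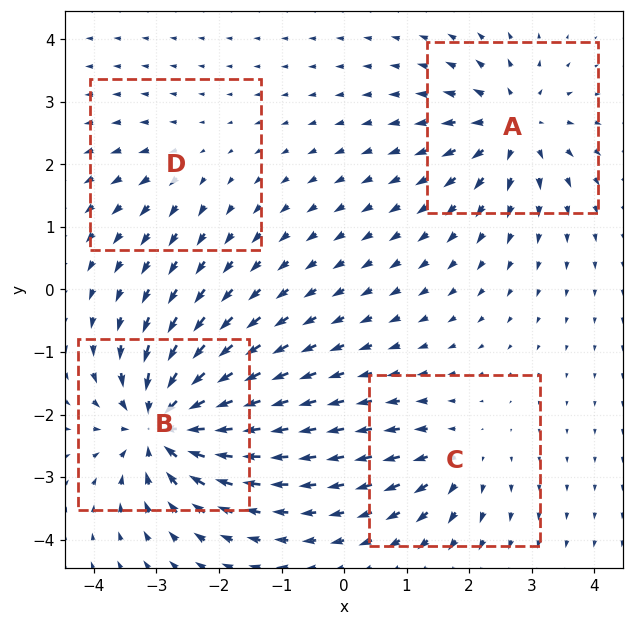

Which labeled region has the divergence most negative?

Divergence at each region's feature centre — A: about +6, B: about -9, C: about +4, D: about +3. Region B is most negative.

B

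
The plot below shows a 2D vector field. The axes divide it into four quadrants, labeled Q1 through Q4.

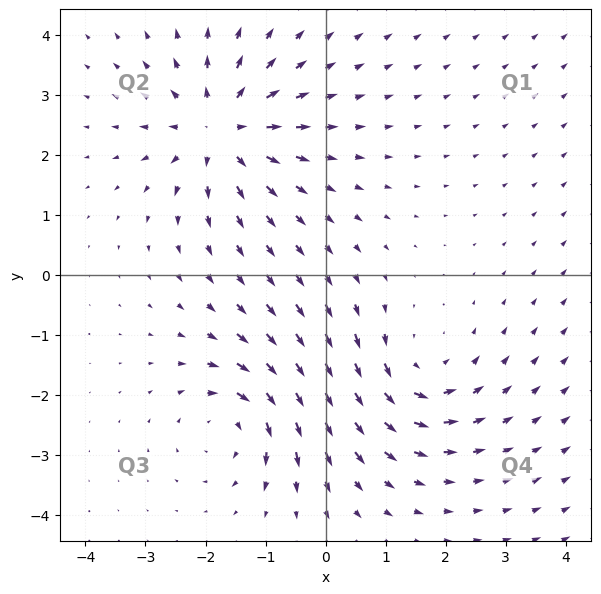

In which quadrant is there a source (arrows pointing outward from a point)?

Q2

The source sits at approximately (-1.7, 2.4), which lies in quadrant Q2. The divergence there is about +5, positive as expected for a source.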